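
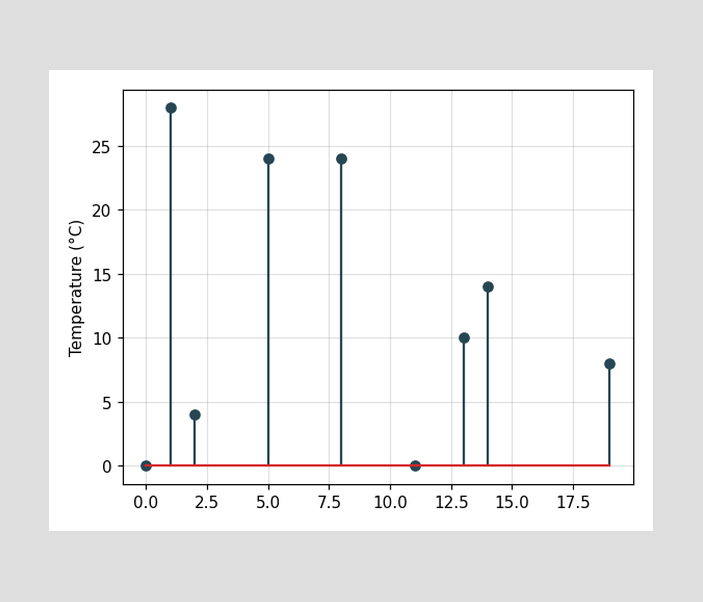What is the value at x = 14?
14°C

The stem at x=14 reaches 14°C.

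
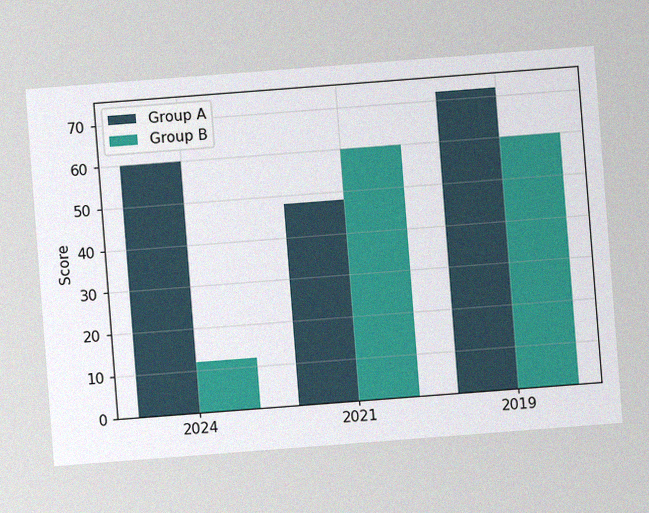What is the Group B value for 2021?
The chart is tilted about 4° counter-clockwise, with some photo noise. The Group B bar at 2021 reaches 60 on the y-axis.

60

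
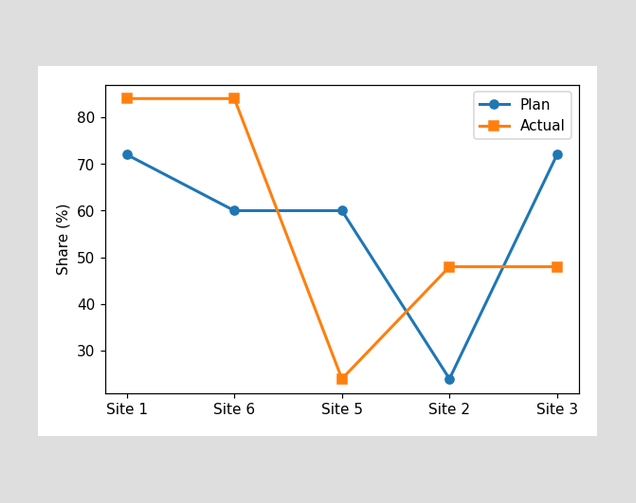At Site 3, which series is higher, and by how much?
Plan, by 24%

At Site 3, Plan sits above the other line by 24%.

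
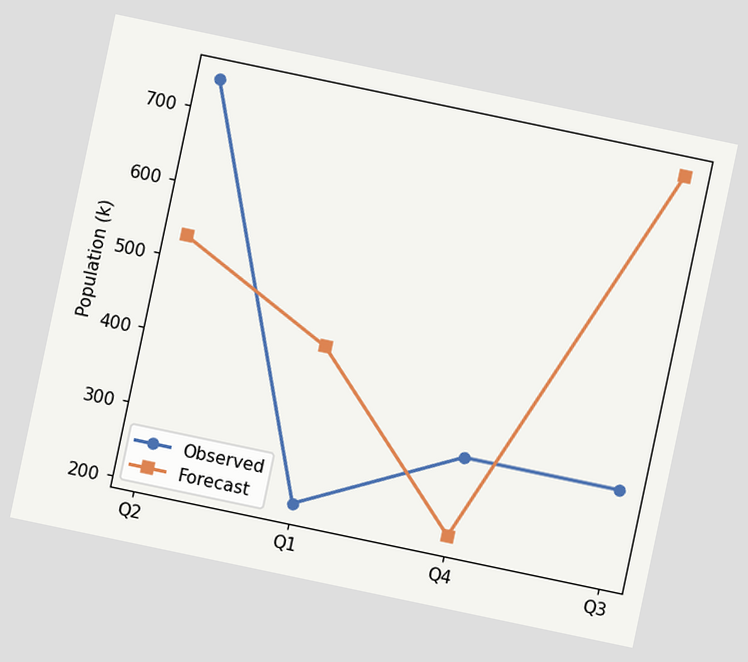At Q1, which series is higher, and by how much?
The chart is tilted about 12° clockwise. At Q1, Forecast sits above the other line by 212k.

Forecast, by 212k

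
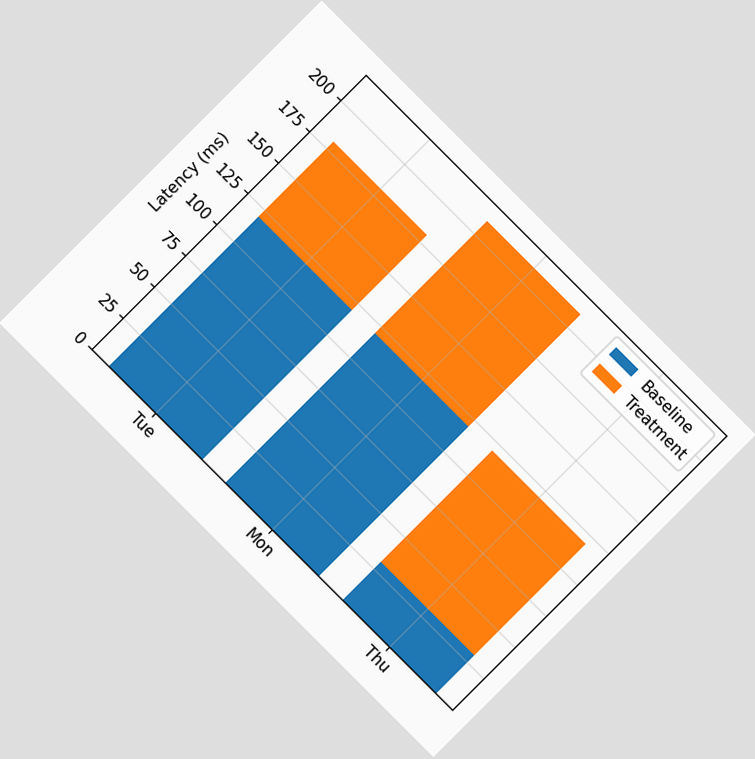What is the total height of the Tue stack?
The chart is tilted about 45° clockwise. The Tue stack's top reaches 180ms on the y-axis.

180ms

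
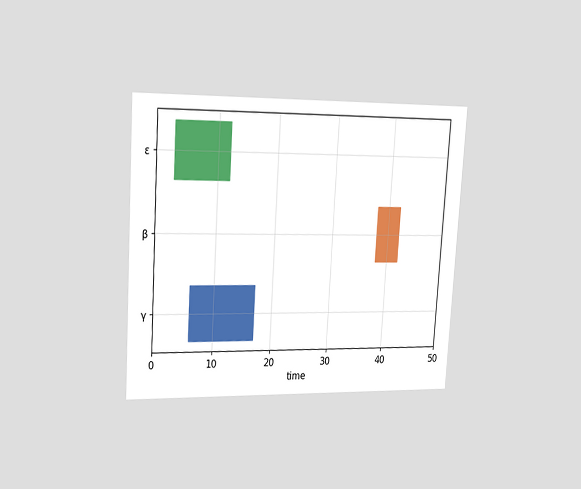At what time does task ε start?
The chart is tilted about 4° clockwise and viewed slightly from the left. The ε bar begins at t=3.

3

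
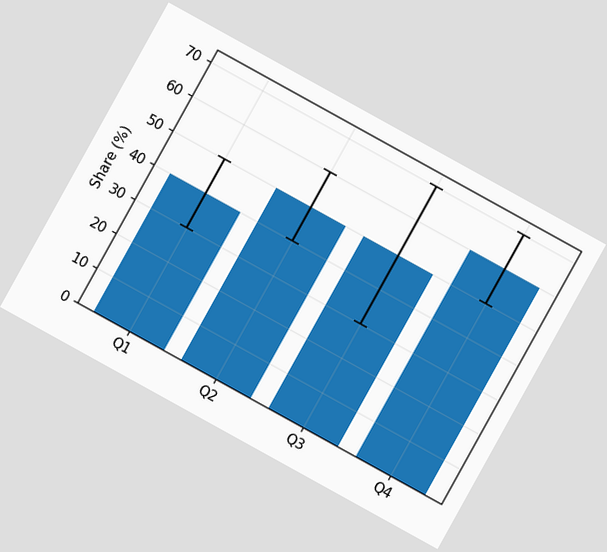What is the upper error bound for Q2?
The chart is tilted about 29° clockwise. The Q2 bar's upper whisker reaches 60%.

60%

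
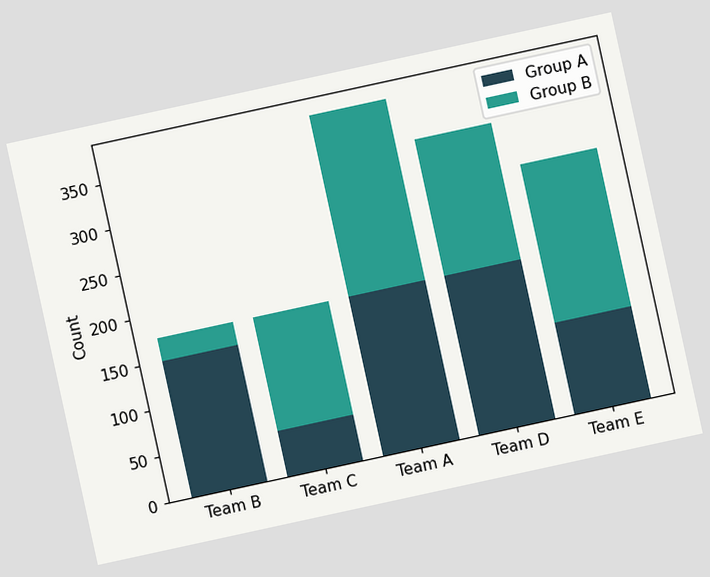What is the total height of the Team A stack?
375

The chart is tilted about 12° counter-clockwise. The Team A stack's top reaches 375 on the y-axis.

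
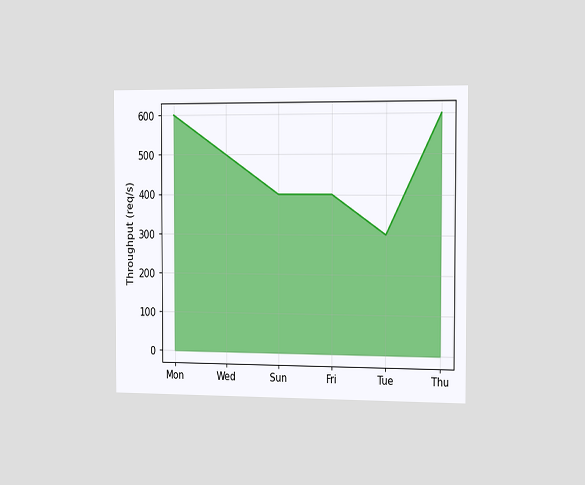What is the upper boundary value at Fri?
The chart is viewed slightly from the right. At Fri the upper boundary is at 400req/s.

400req/s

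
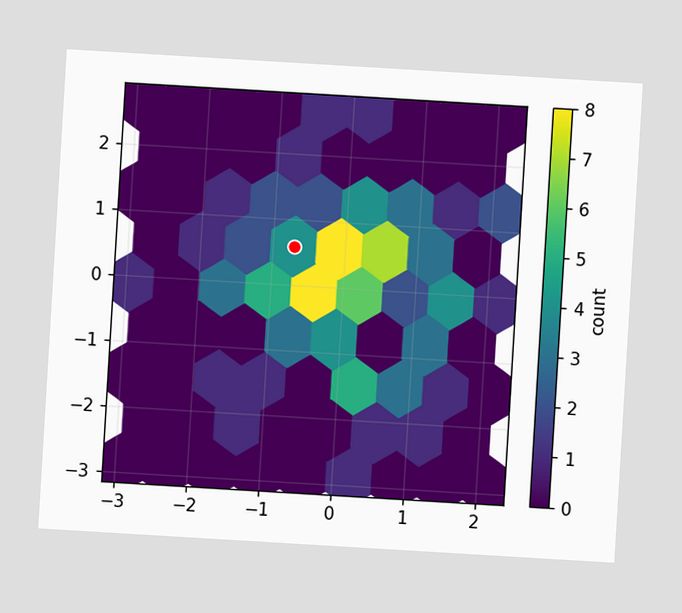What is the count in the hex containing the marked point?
The chart is tilted about 3° clockwise. The marked hex reads 4 on the colorbar.

4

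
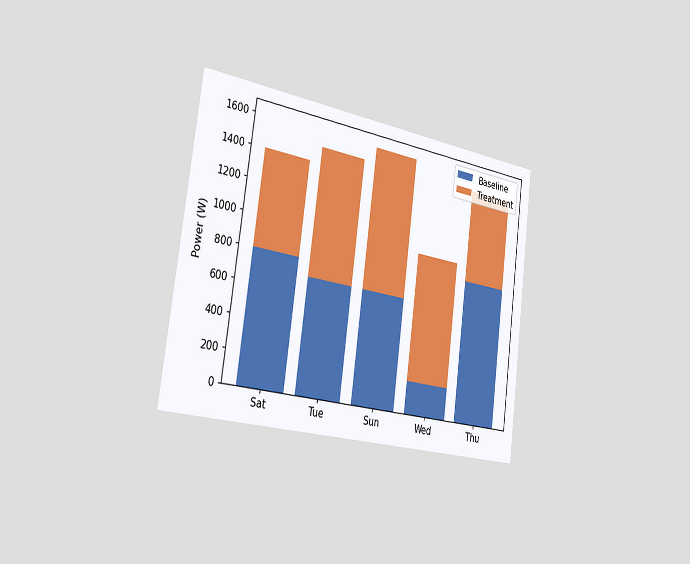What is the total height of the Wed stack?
1000W

The chart is tilted about 8° clockwise and viewed slightly from the left. The Wed stack's top reaches 1000W on the y-axis.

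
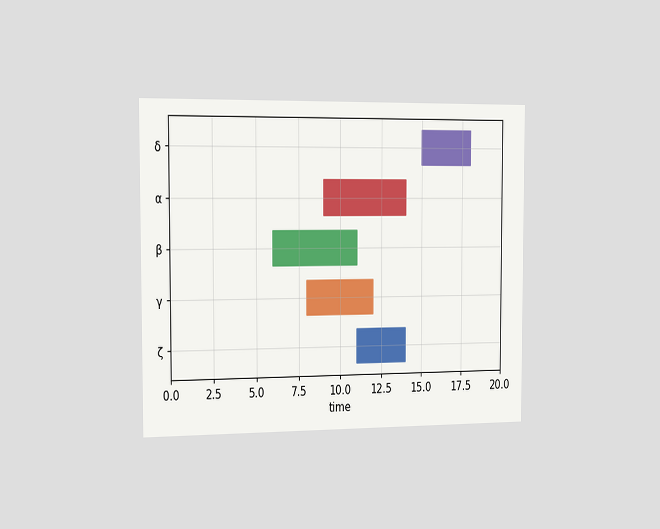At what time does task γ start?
8

The chart is viewed slightly from the left. The γ bar begins at t=8.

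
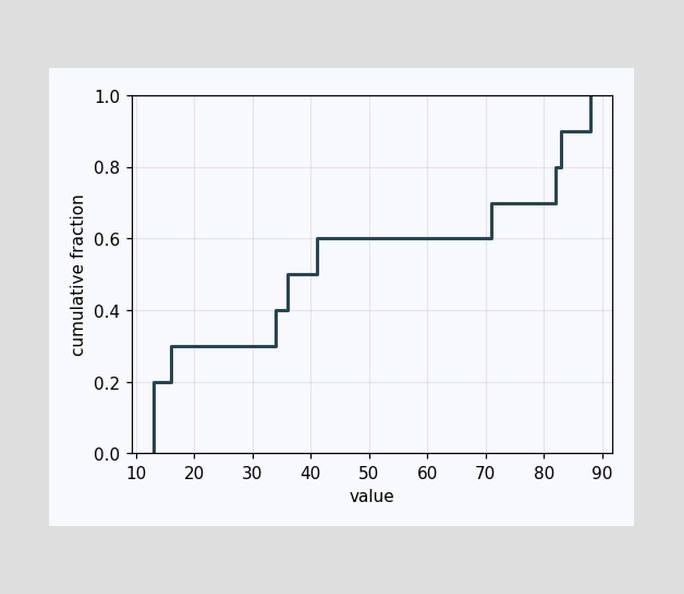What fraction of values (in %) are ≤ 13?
20%

At x=13 the ECDF step is at 20%.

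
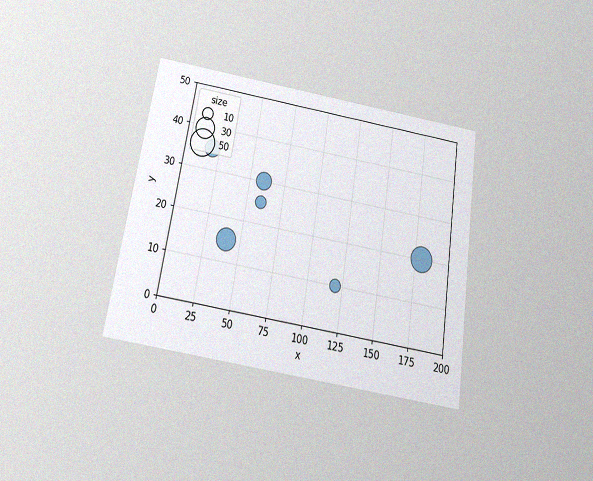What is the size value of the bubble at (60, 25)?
The chart is tilted about 9° clockwise and viewed slightly from below, with some photo noise. Matching the bubble at (60, 25) against the size legend gives 10.

10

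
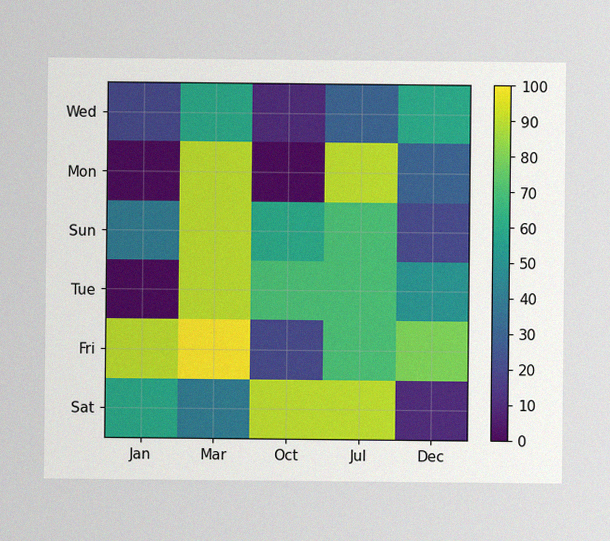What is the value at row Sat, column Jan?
The image has some photo noise and uneven lighting. Matching cell (Sat, Jan) against the colorbar gives 60.

60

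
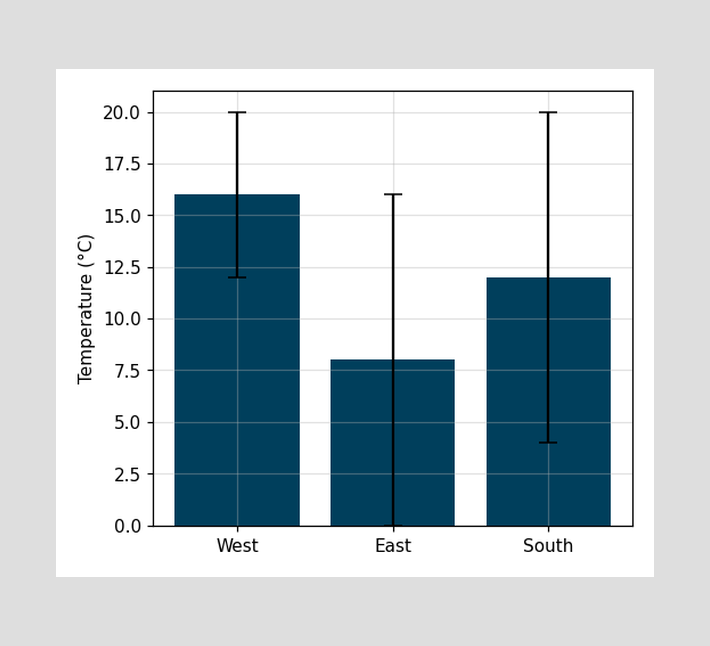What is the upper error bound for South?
20°C

The South bar's upper whisker reaches 20°C.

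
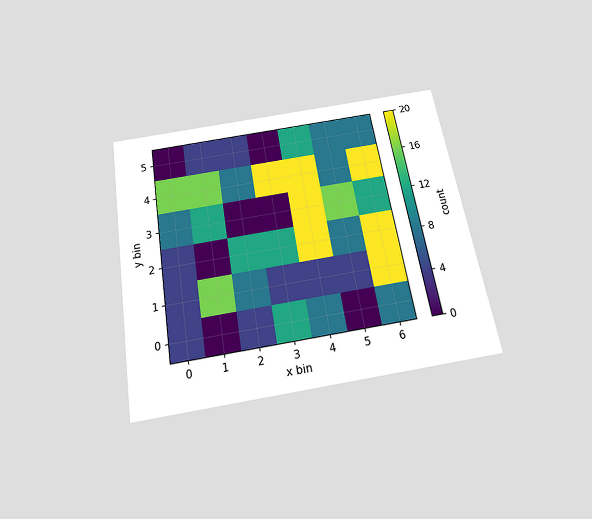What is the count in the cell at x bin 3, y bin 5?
The chart is tilted about 9° counter-clockwise and viewed slightly from below. Matching the cell (3, 5) against the colorbar gives 0.

0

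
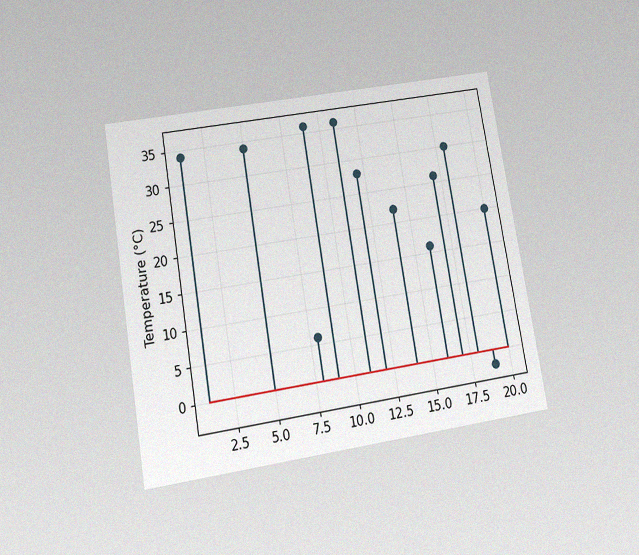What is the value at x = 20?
The chart is tilted about 9° counter-clockwise and viewed slightly from below, with some photo noise. The stem at x=20 reaches 20°C.

20°C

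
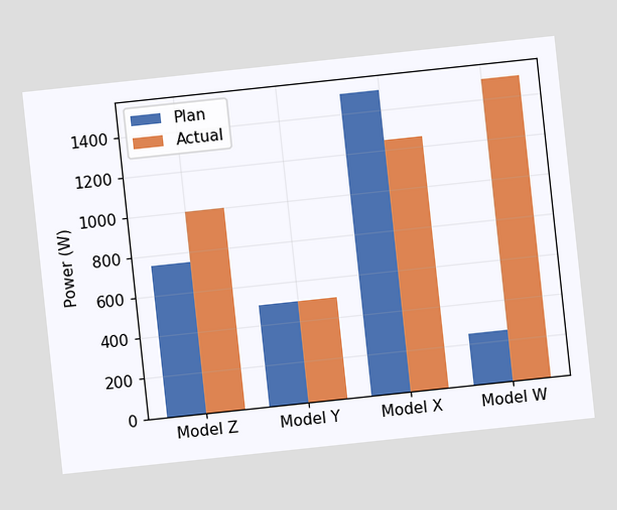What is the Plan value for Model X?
The chart is tilted about 6° counter-clockwise. The Plan bar at Model X reaches 1500W on the y-axis.

1500W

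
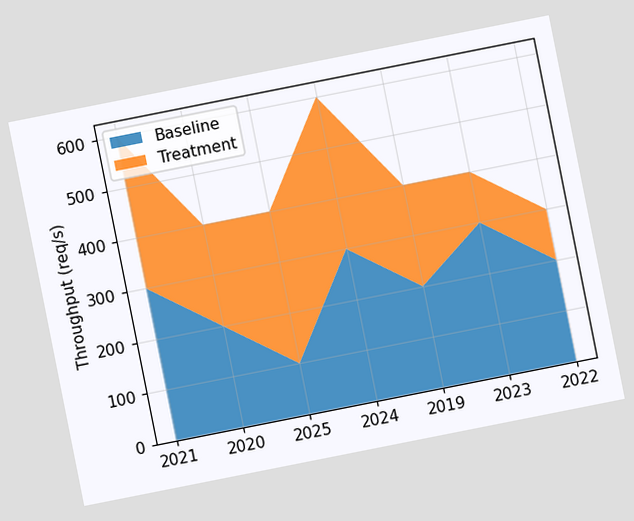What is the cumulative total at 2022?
The chart is tilted about 11° counter-clockwise. The stacked total at 2022 reaches 300req/s.

300req/s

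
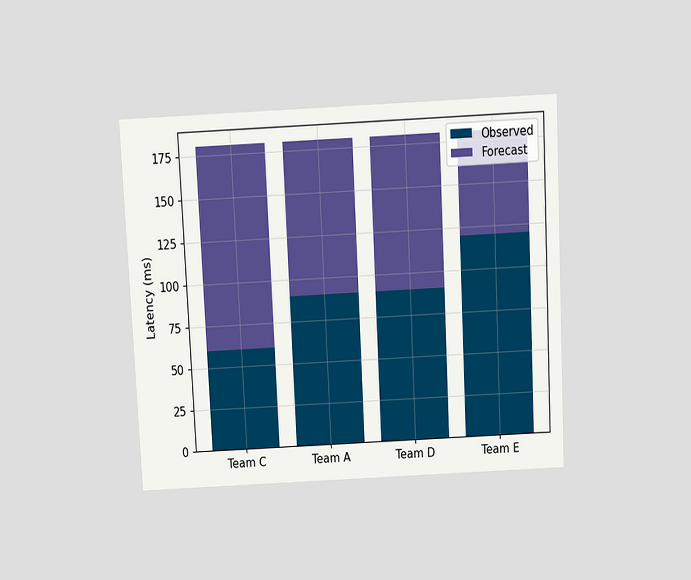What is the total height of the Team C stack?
180ms

The chart is tilted about 3° counter-clockwise and viewed slightly from above. The Team C stack's top reaches 180ms on the y-axis.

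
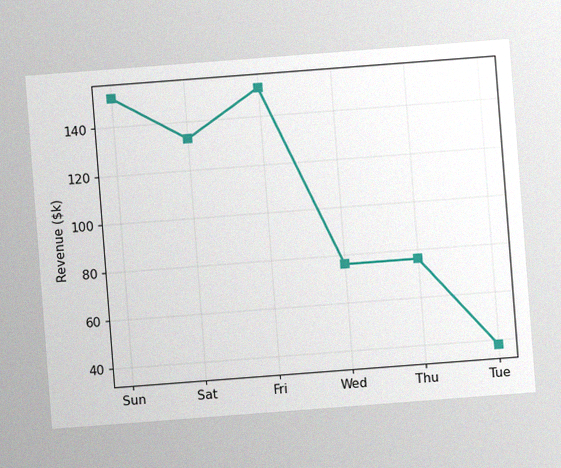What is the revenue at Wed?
The chart is tilted about 4° counter-clockwise, with some photo noise. At Wed, the line is at $76k.

$76k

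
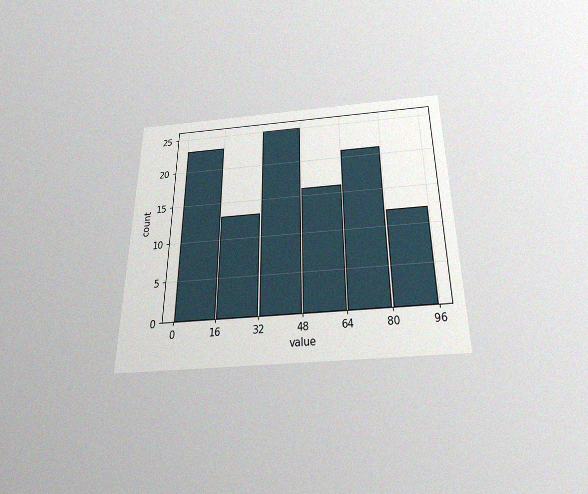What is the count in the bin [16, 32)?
The chart is viewed slightly from below, with some photo noise. The [16, 32) bin has height 13.

13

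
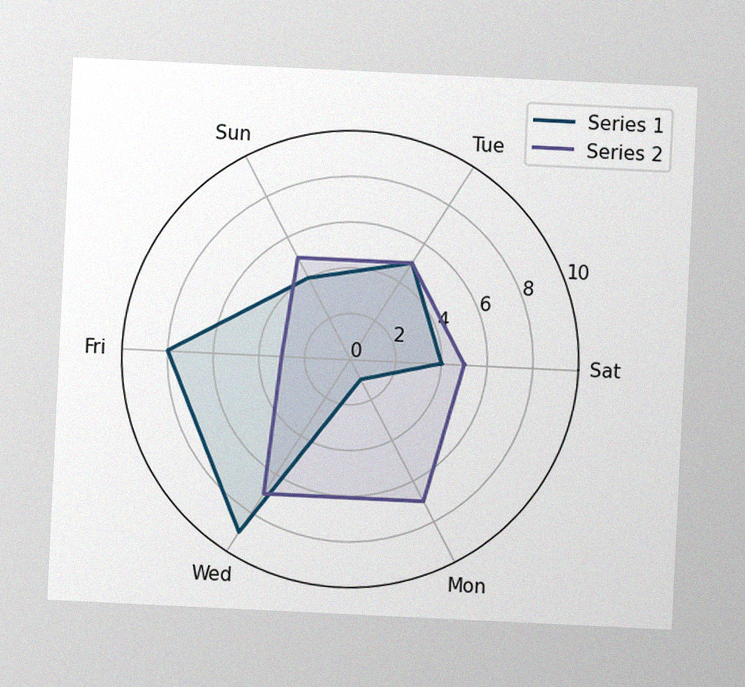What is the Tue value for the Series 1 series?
The chart is tilted about 3° clockwise, with some photo noise. On the Tue axis, Series 1 reaches 5.

5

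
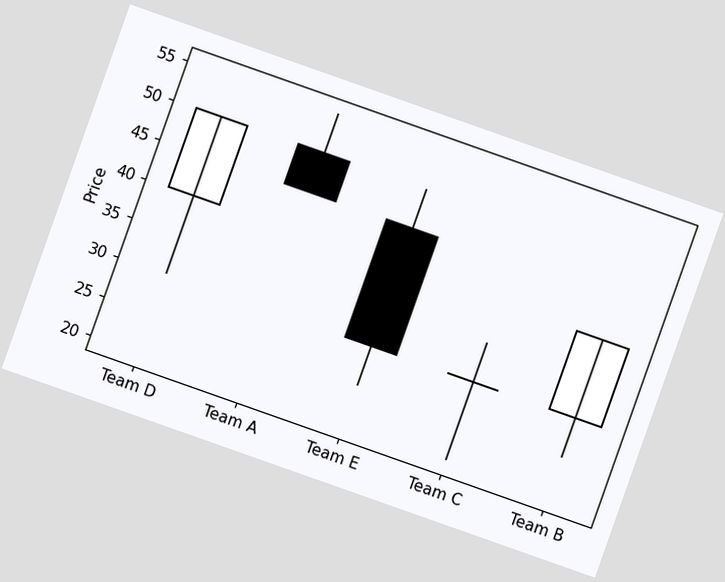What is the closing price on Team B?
40

The chart is tilted about 19° clockwise. The Team B candle closes at 40.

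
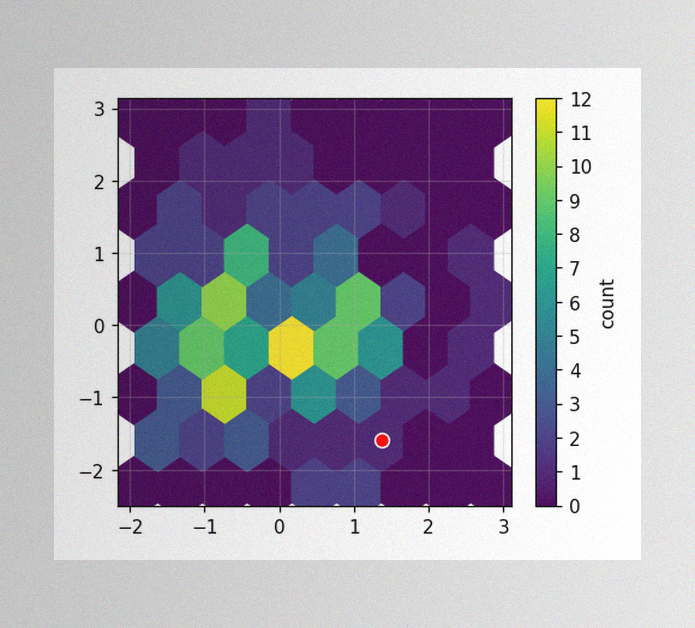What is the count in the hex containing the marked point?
1

The image has some photo noise and uneven lighting. The marked hex reads 1 on the colorbar.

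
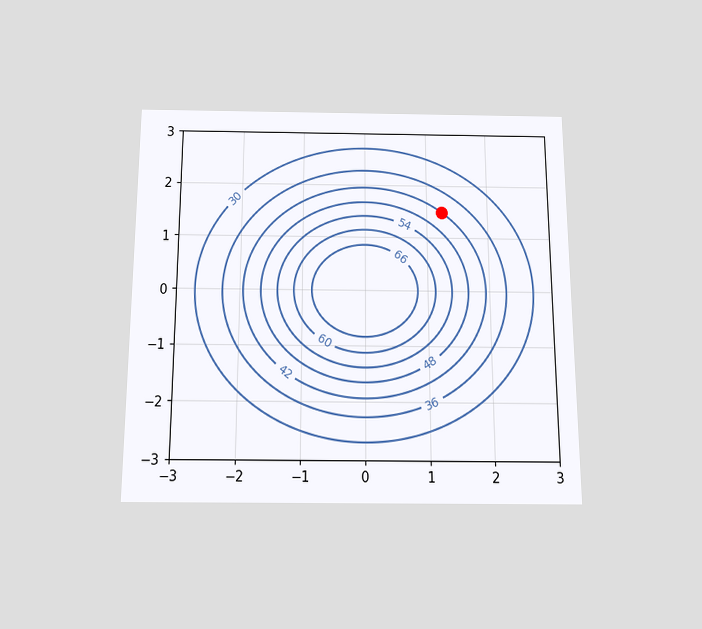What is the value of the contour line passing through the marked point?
42

The chart is viewed slightly from below. The marked point sits on the contour labelled 42.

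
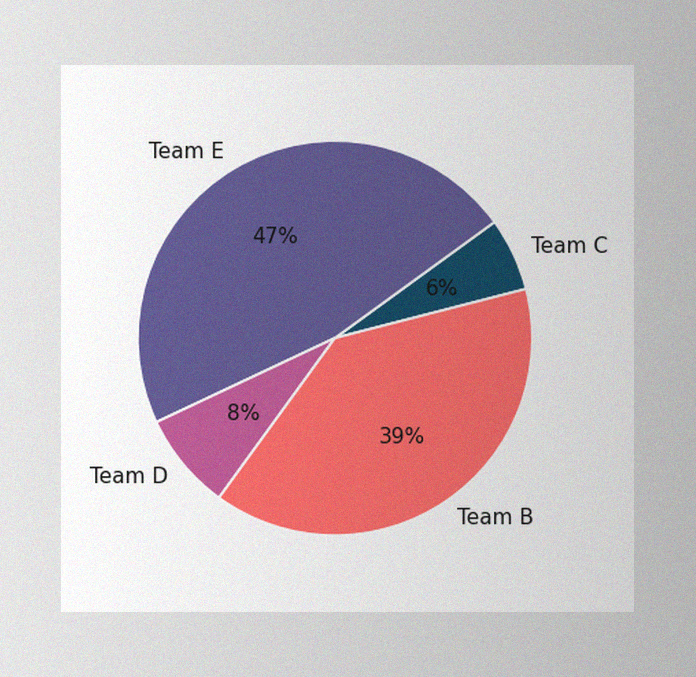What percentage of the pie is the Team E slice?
47%

The image has some photo noise and uneven lighting. The Team E slice takes up 47% of the pie.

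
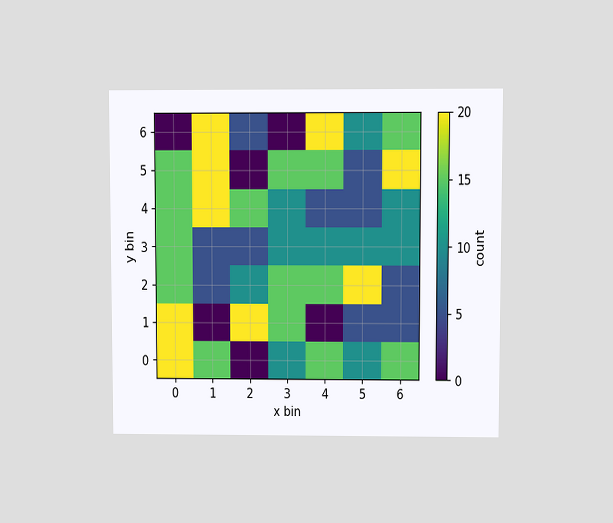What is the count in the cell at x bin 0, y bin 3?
15

The chart is viewed at a slight angle. Matching the cell (0, 3) against the colorbar gives 15.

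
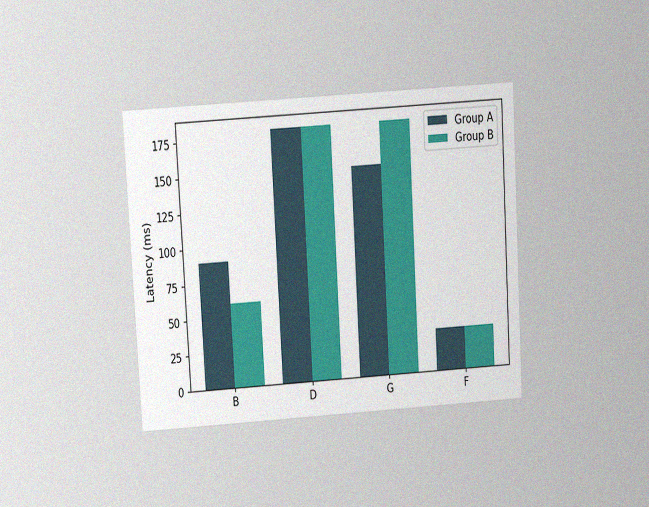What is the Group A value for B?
The chart is tilted about 3° counter-clockwise and viewed slightly from above, with some photo noise. The Group A bar at B reaches 90ms on the y-axis.

90ms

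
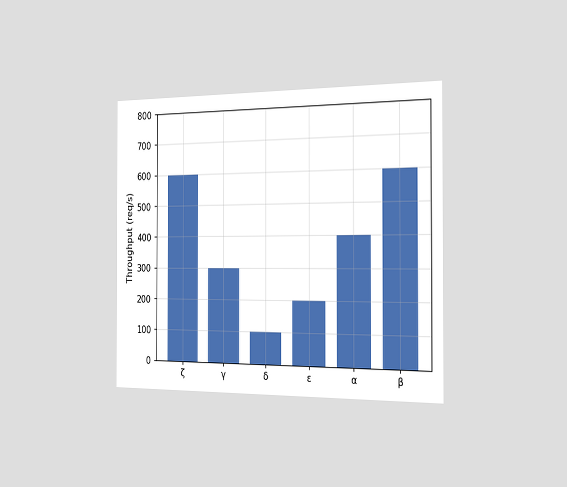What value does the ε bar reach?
200req/s

The chart is viewed slightly from the right. Reading along the chart's y-axis, the ε bar reaches 200req/s.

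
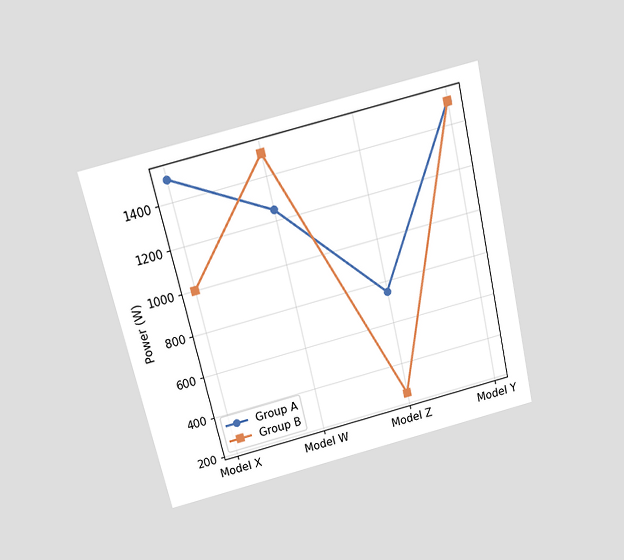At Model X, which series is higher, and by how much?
Group A, by 500W

The chart is tilted about 13° counter-clockwise and viewed slightly from above. At Model X, Group A sits above the other line by 500W.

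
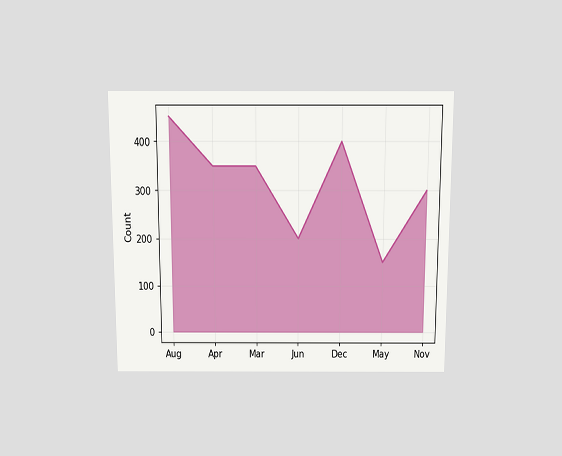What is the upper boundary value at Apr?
350

The chart is viewed slightly from above. At Apr the upper boundary is at 350.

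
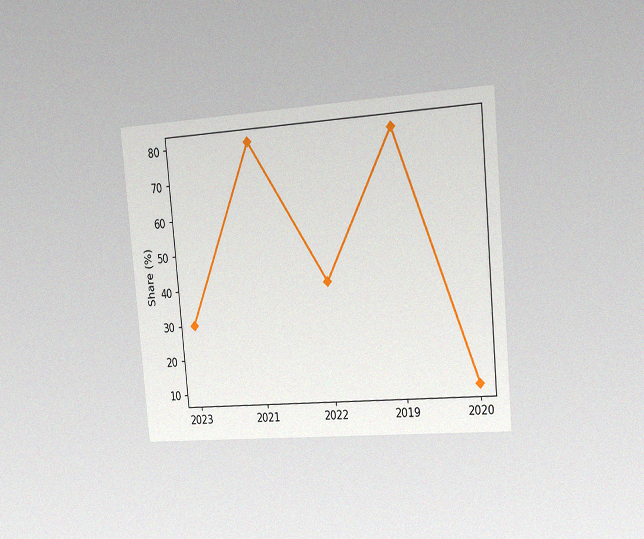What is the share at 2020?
The chart is tilted about 5° counter-clockwise and viewed slightly from the right, with some photo noise. At 2020, the line is at 10%.

10%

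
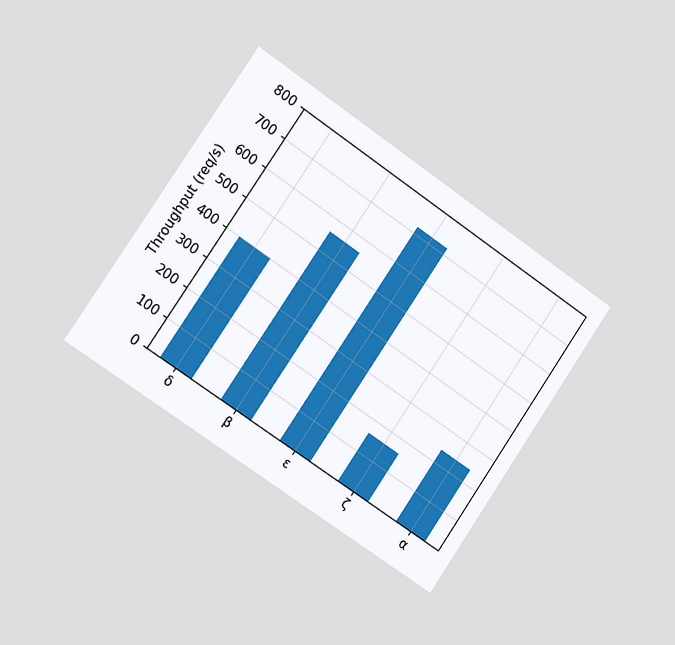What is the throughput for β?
560req/s

The chart is tilted about 34° clockwise and viewed slightly from the left. Reading along the chart's y-axis, the β bar reaches 560req/s.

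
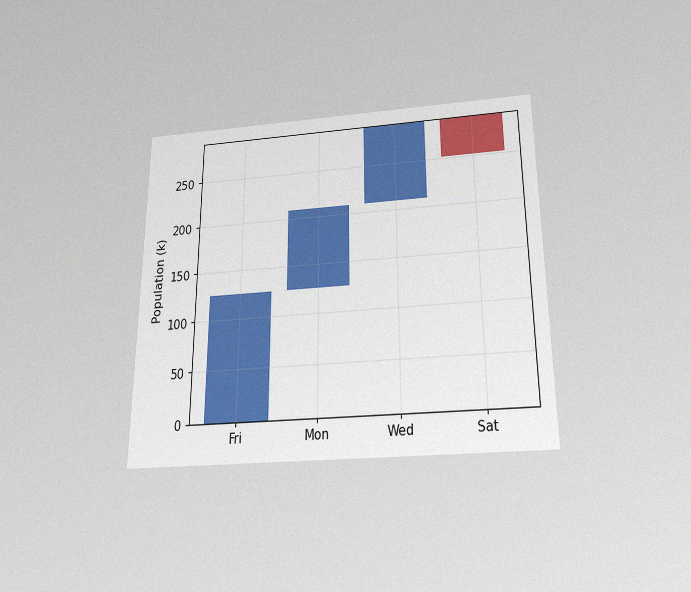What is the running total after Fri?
126k

The chart is viewed slightly from below, with some photo noise. After Fri the running total reaches 126k.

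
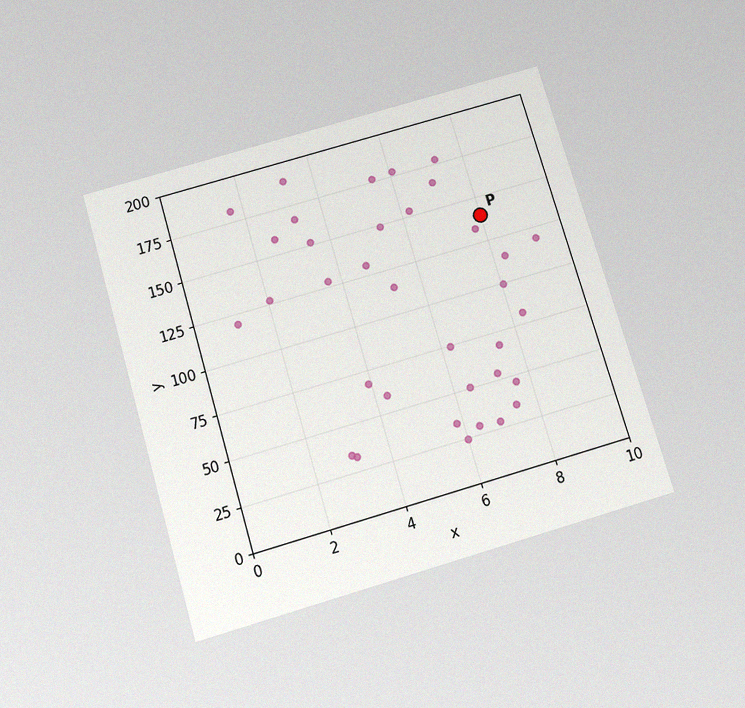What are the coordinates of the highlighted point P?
The chart is tilted about 16° counter-clockwise and viewed slightly from below, with some photo noise. Following the gridlines from P to each axis, P sits at (8, 140).

(8, 140)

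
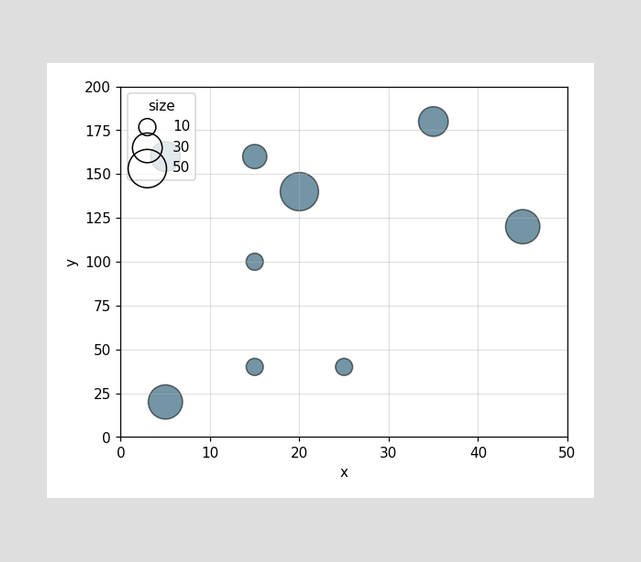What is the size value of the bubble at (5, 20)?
Matching the bubble at (5, 20) against the size legend gives 40.

40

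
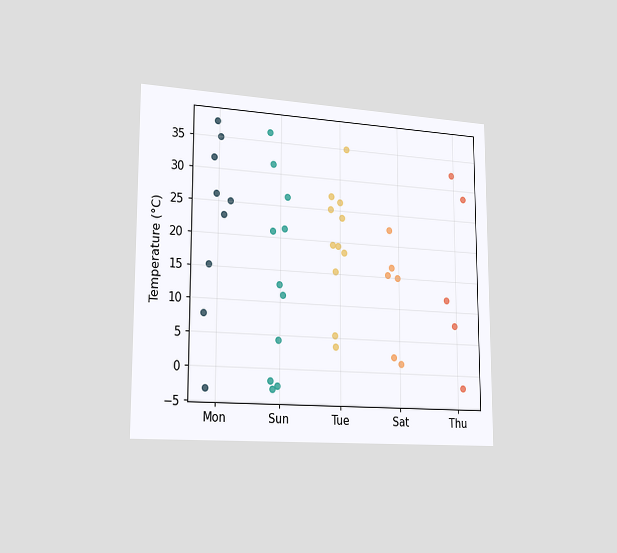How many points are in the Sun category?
The chart is viewed slightly from the left. Counting the markers in the Sun column gives 11.

11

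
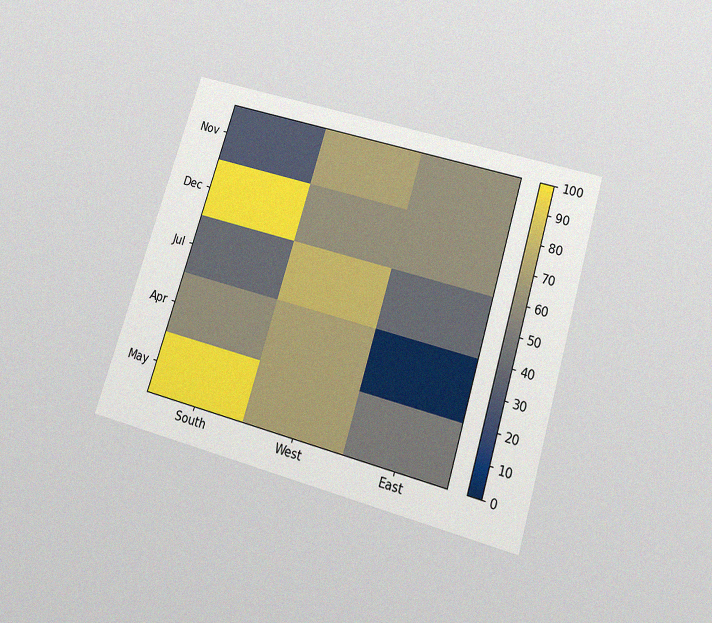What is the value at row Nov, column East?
60

The chart is tilted about 17° clockwise and viewed slightly from below, with some photo noise. Matching cell (Nov, East) against the colorbar gives 60.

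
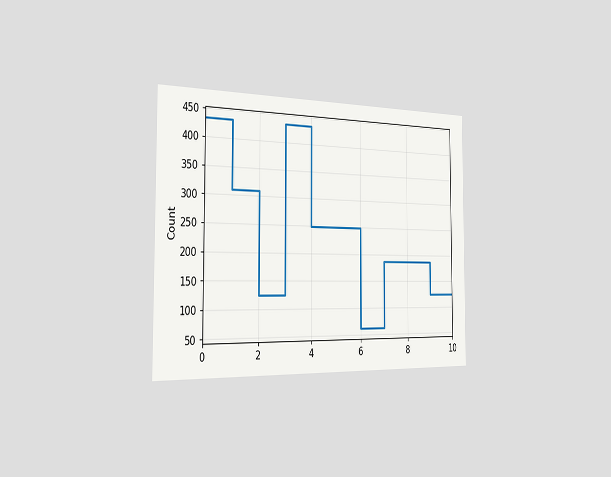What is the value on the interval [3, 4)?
434

The chart is viewed slightly from the left. On [3, 4) the step sits at 434.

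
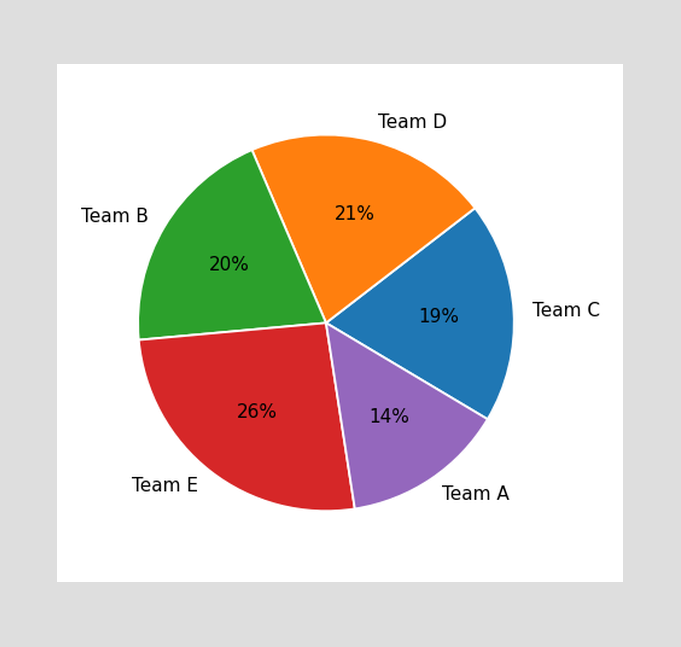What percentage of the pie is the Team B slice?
20%

The Team B slice takes up 20% of the pie.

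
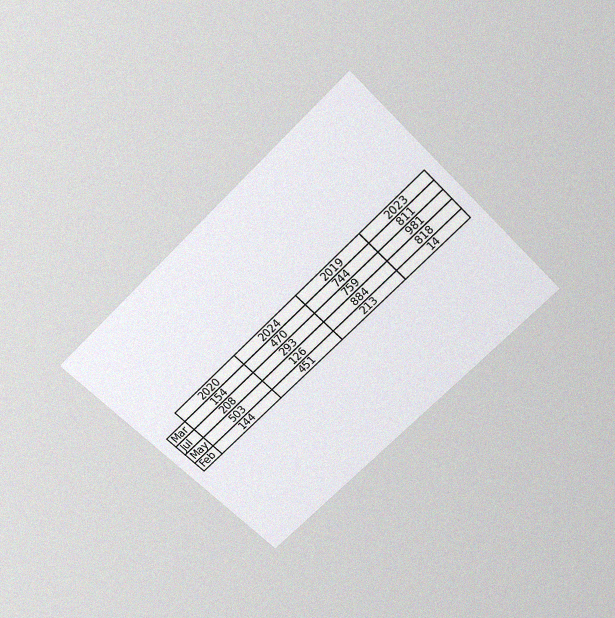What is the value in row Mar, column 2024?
The chart is tilted about 45° counter-clockwise and viewed slightly from above, with some photo noise. The (Mar, 2024) cell reads 470.

470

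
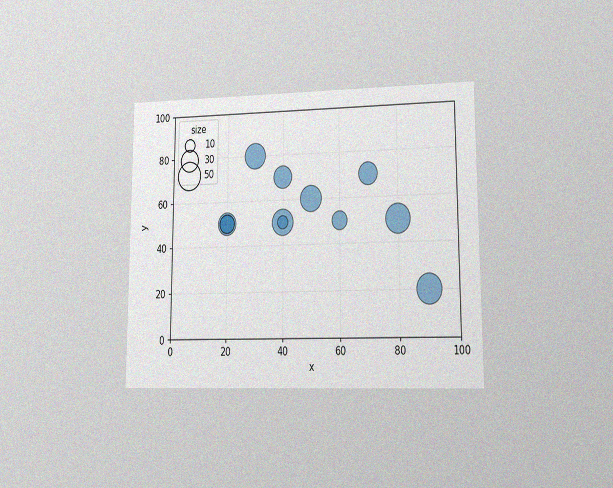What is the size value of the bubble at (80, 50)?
50

The chart is viewed at a slight angle, with some photo noise. Matching the bubble at (80, 50) against the size legend gives 50.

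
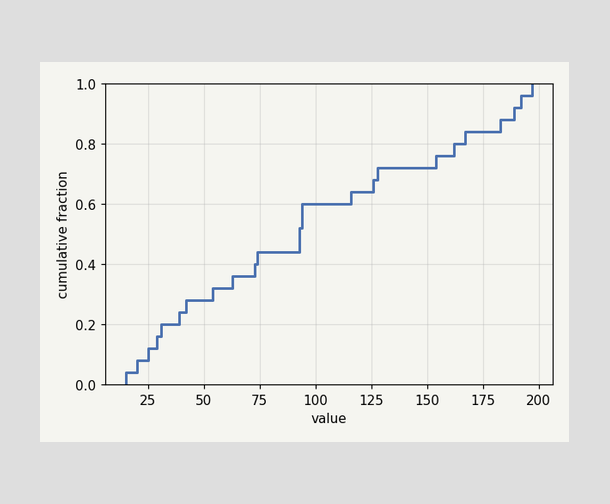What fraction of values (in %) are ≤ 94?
At x=94 the ECDF step is at 60%.

60%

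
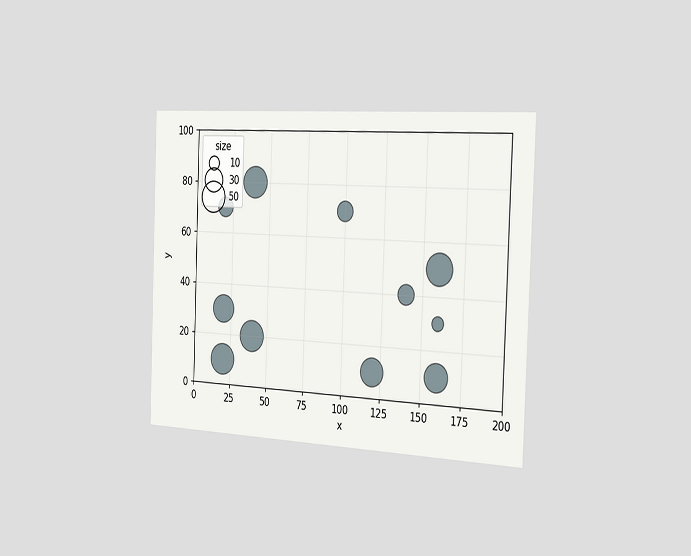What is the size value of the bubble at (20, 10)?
The chart is tilted about 2° clockwise and viewed slightly from the right. Matching the bubble at (20, 10) against the size legend gives 50.

50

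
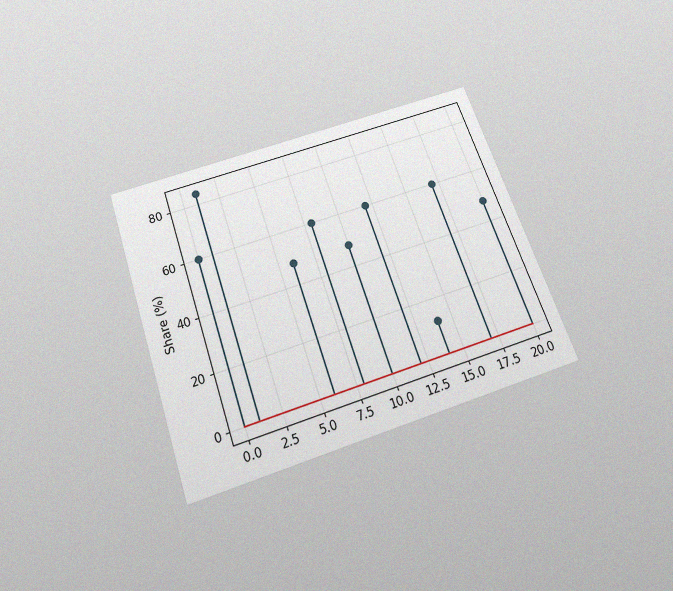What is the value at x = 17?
60%

The chart is tilted about 19° counter-clockwise and viewed slightly from below, with some photo noise. The stem at x=17 reaches 60%.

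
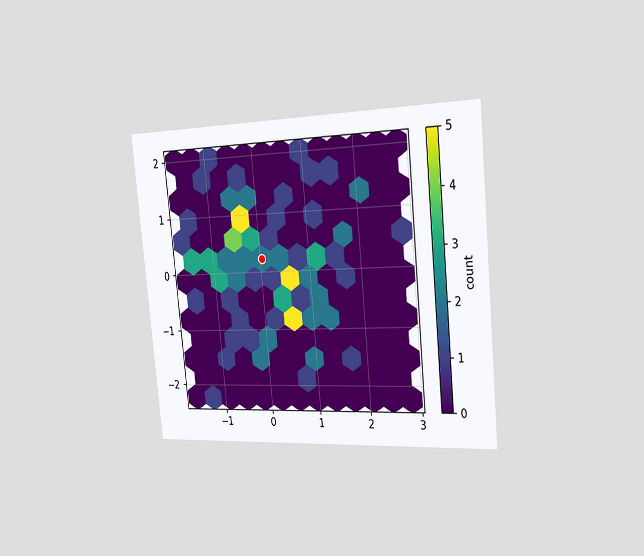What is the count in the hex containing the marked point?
The chart is tilted about 5° counter-clockwise and viewed slightly from the right. The marked hex reads 2 on the colorbar.

2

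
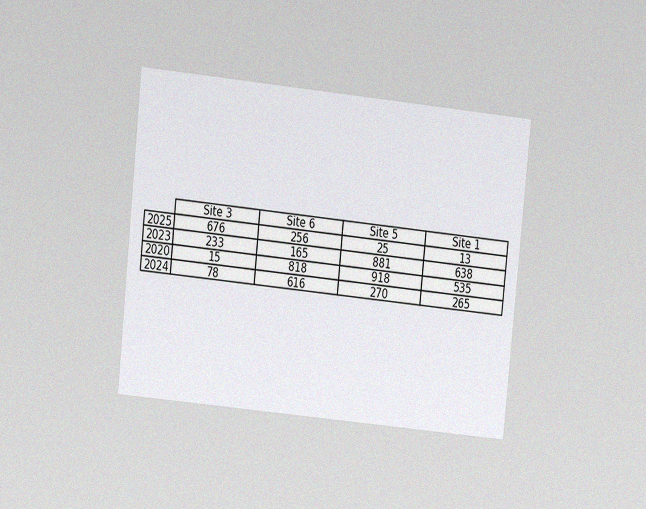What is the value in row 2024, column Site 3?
The chart is tilted about 6° clockwise and viewed at a slight angle, with some photo noise. The (2024, Site 3) cell reads 78.

78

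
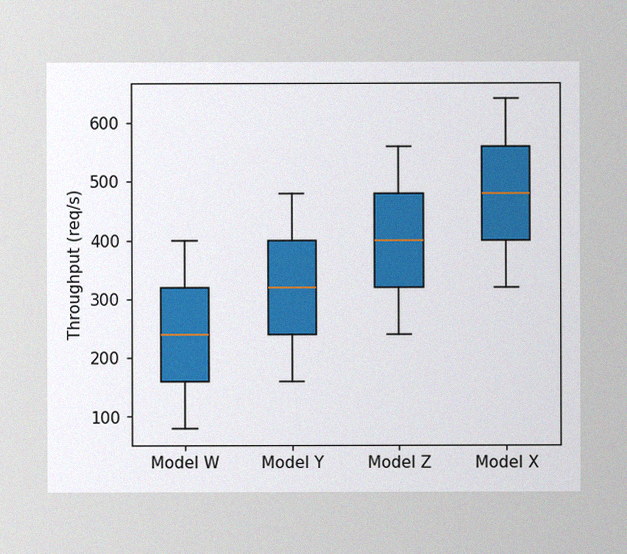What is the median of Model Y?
320req/s

The image has some photo noise and uneven lighting. The median line in the Model Y box sits at 320req/s.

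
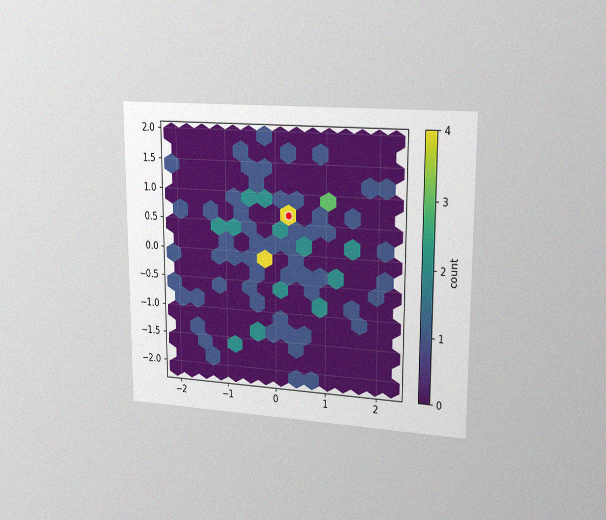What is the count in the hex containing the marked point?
The chart is viewed slightly from the right, with some photo noise. The marked hex reads 4 on the colorbar.

4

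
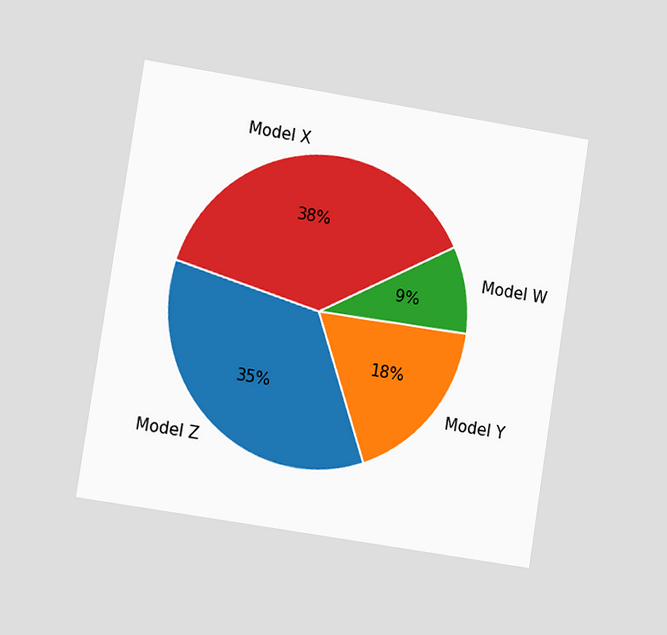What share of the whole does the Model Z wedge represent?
The chart is tilted about 9° clockwise and viewed slightly from the left. The Model Z slice takes up 35% of the pie.

35%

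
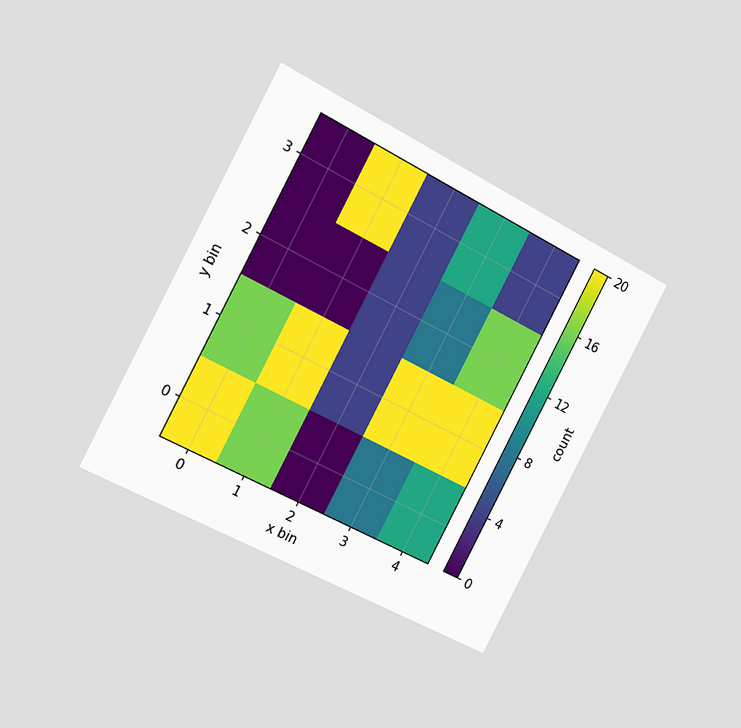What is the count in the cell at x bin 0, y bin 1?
The chart is tilted about 27° clockwise and viewed slightly from the left. Matching the cell (0, 1) against the colorbar gives 16.

16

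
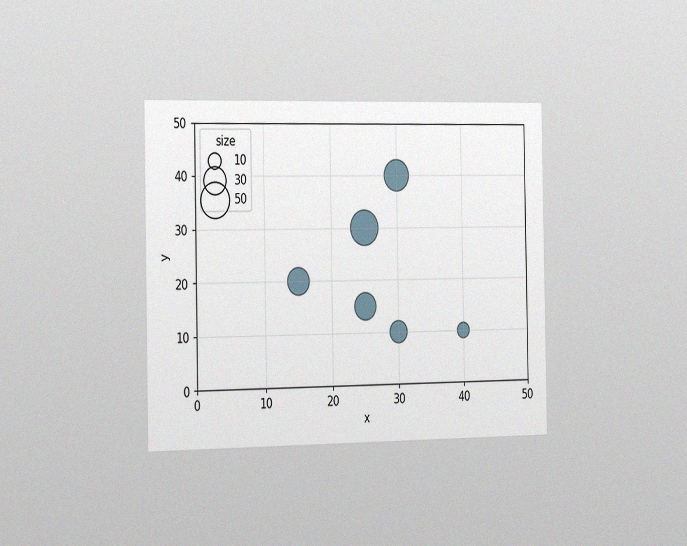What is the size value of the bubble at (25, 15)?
30

The chart is viewed slightly from the left, with some photo noise. Matching the bubble at (25, 15) against the size legend gives 30.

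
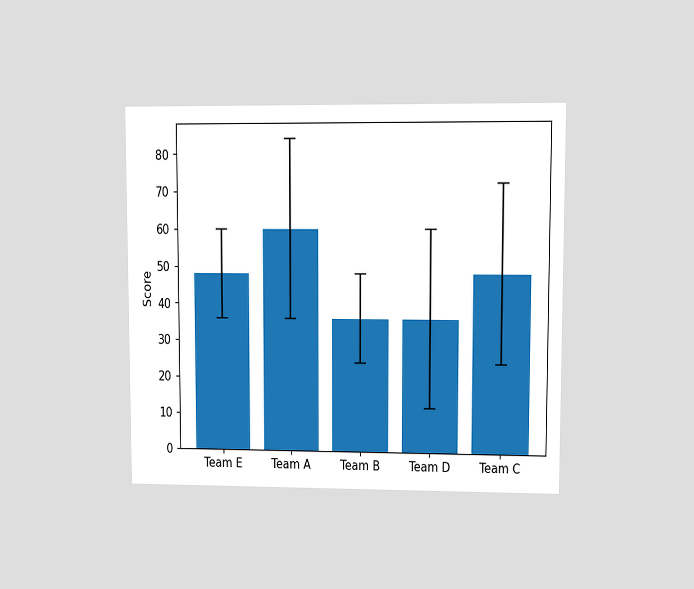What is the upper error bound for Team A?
84

The chart is viewed at a slight angle. The Team A bar's upper whisker reaches 84.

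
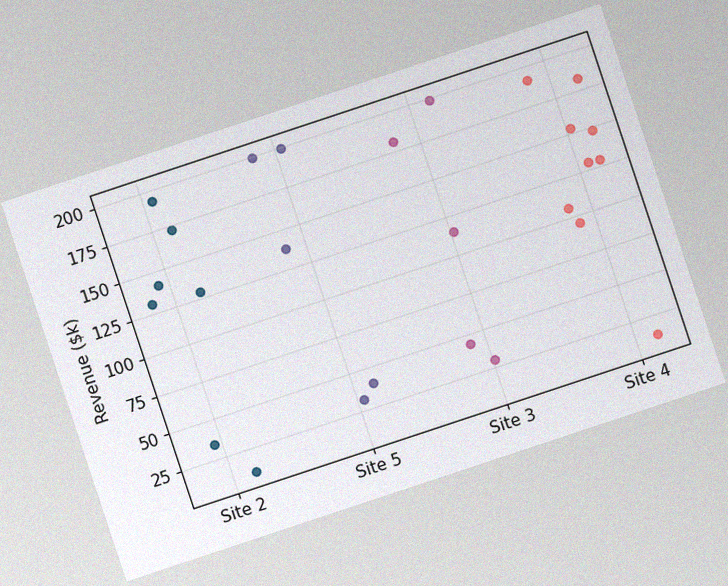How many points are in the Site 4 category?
9

The chart is tilted about 18° counter-clockwise, with some photo noise. Counting the markers in the Site 4 column gives 9.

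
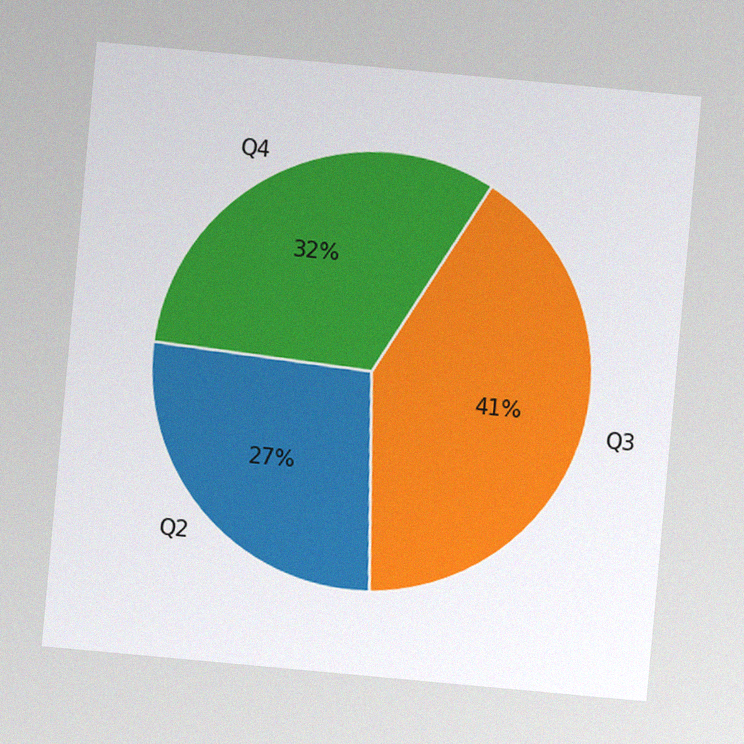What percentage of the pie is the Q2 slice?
The chart is tilted about 5° clockwise, with some photo noise. The Q2 slice takes up 27% of the pie.

27%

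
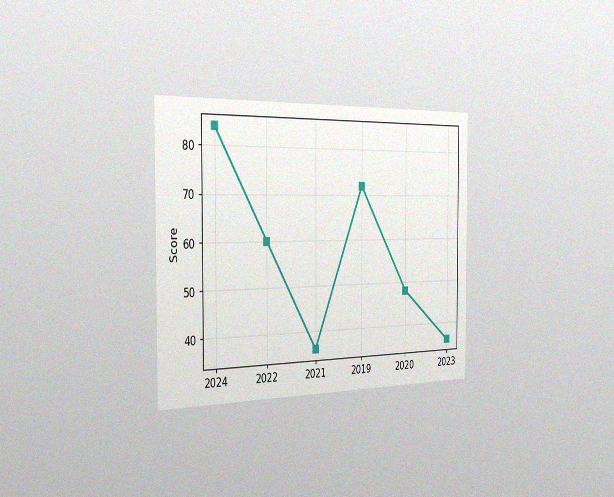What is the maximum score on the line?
84

The chart is viewed slightly from the left, with some photo noise. The highest point is at 2024, and reading across to the y-axis gives 84.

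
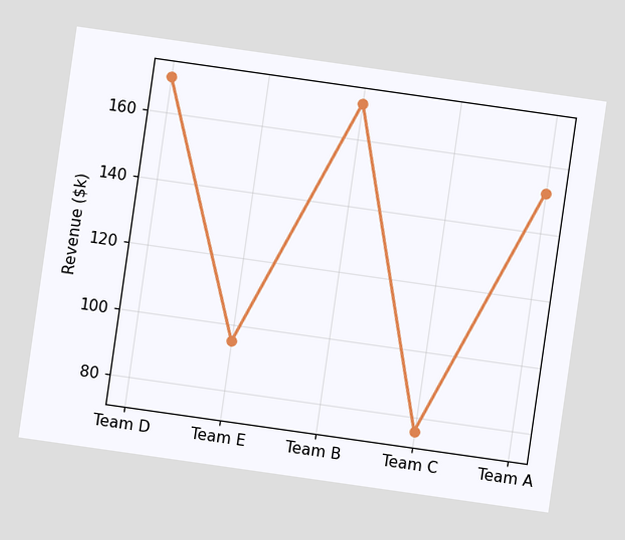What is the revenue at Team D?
$171k

The chart is tilted about 8° clockwise. At Team D, the line is at $171k.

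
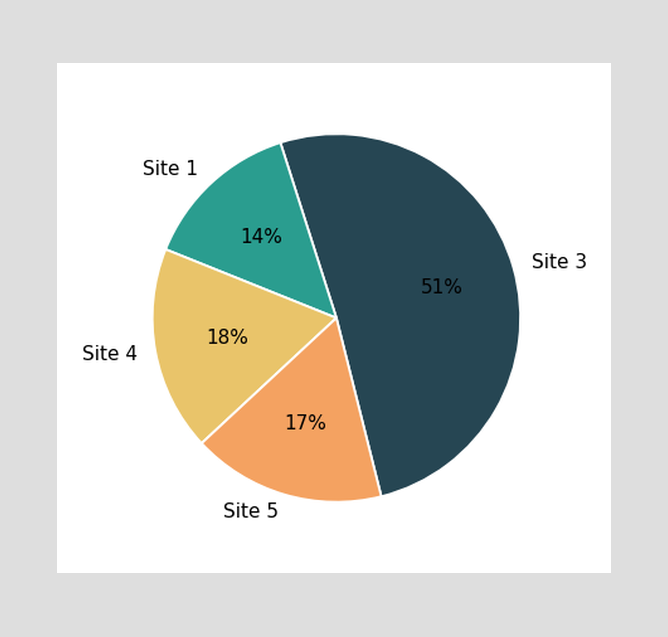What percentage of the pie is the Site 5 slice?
17%

The Site 5 slice takes up 17% of the pie.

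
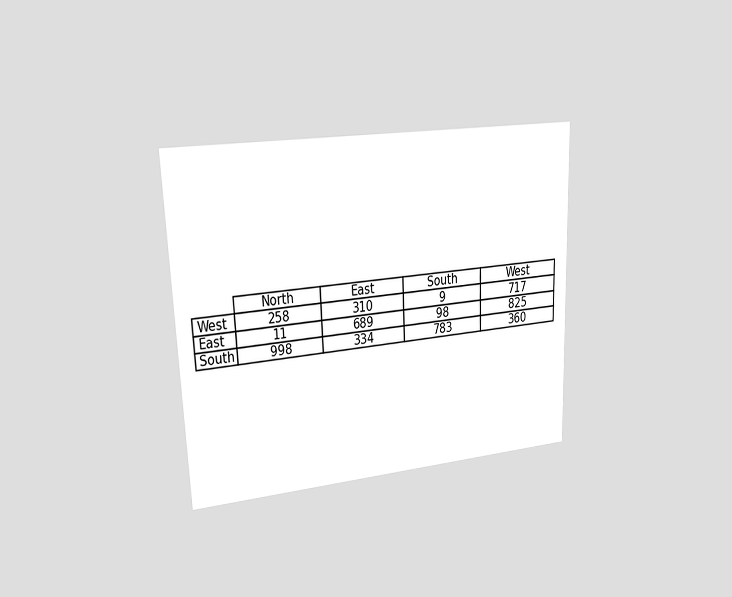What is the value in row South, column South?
The chart is tilted about 2° counter-clockwise and viewed slightly from the left. The (South, South) cell reads 783.

783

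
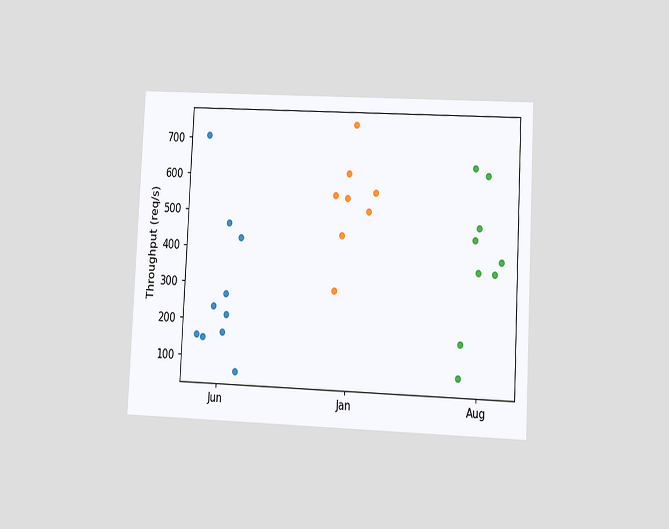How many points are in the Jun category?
10

The chart is tilted about 3° clockwise and viewed at a slight angle. Counting the markers in the Jun column gives 10.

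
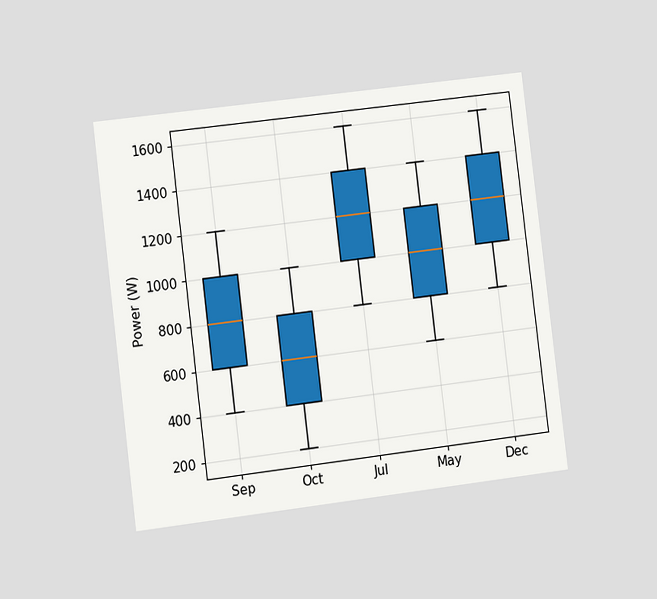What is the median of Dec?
1200W

The chart is tilted about 7° counter-clockwise and viewed slightly from the left. The median line in the Dec box sits at 1200W.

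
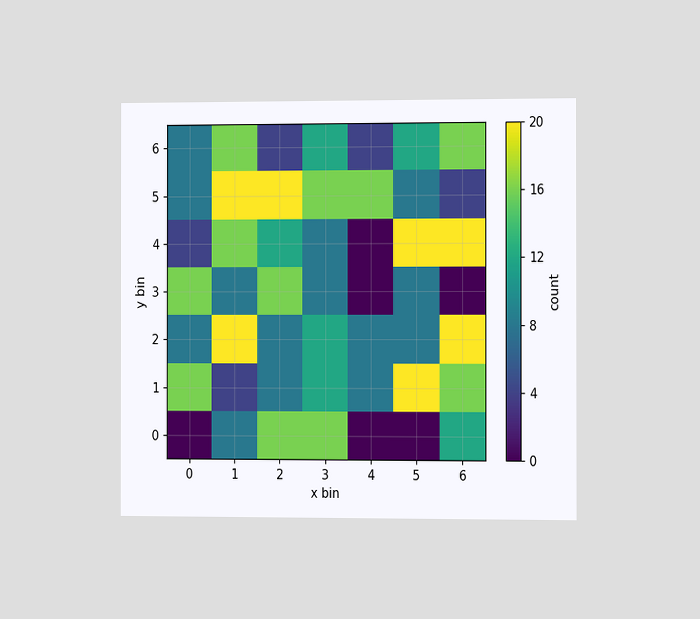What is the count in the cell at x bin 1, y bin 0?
8

The chart is viewed slightly from the right. Matching the cell (1, 0) against the colorbar gives 8.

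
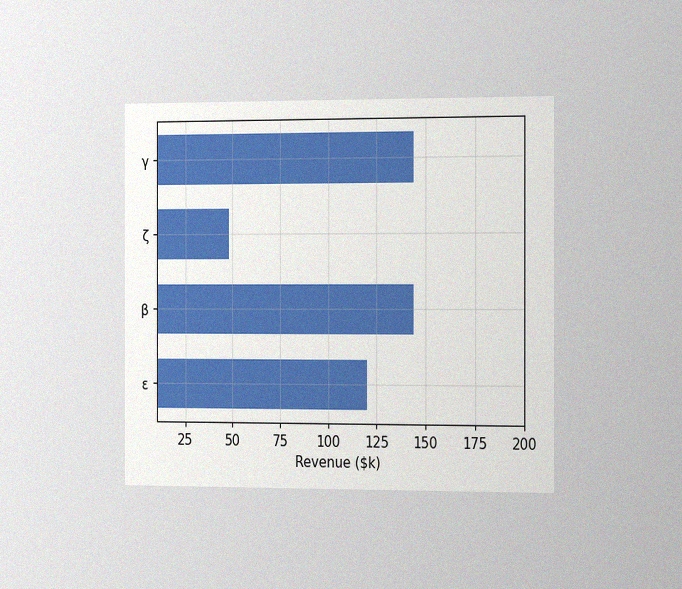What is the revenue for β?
The chart is viewed slightly from the right, with some photo noise. Reading along the chart's x-axis, the β bar reaches $144k.

$144k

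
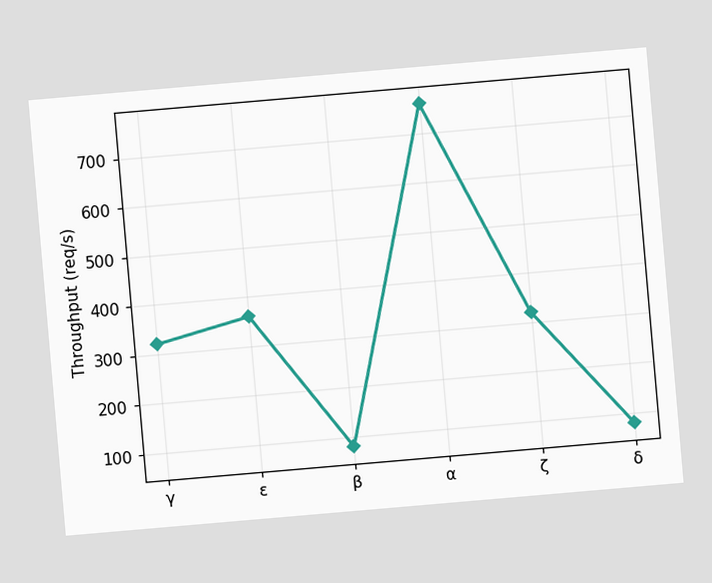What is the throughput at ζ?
The chart is tilted about 5° counter-clockwise. At ζ, the line is at 320req/s.

320req/s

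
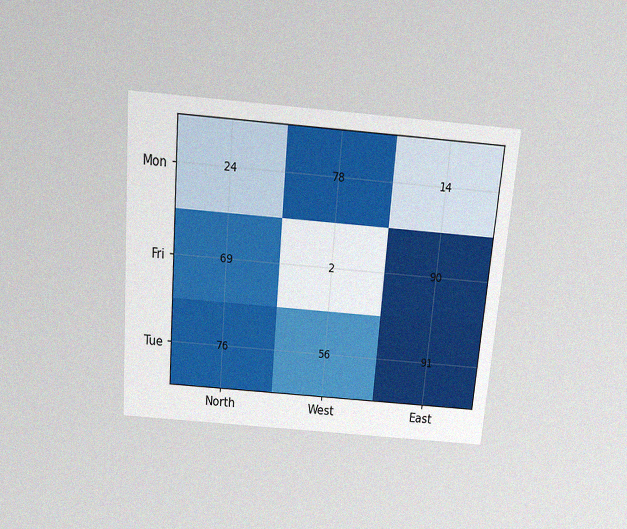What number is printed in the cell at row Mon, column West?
78

The chart is tilted about 5° clockwise and viewed slightly from above, with some photo noise. The (Mon, West) cell reads 78.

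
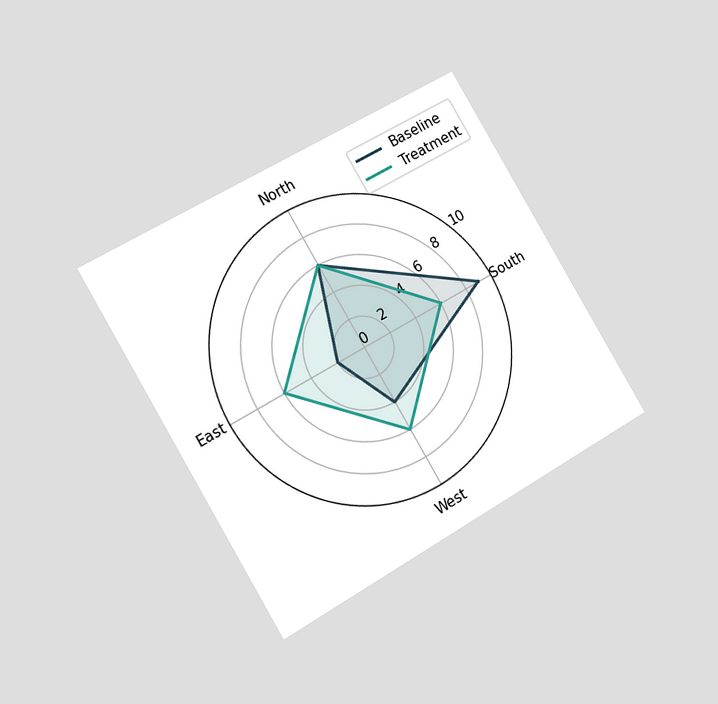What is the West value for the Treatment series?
The chart is tilted about 31° counter-clockwise and viewed slightly from the left. On the West axis, Treatment reaches 6.

6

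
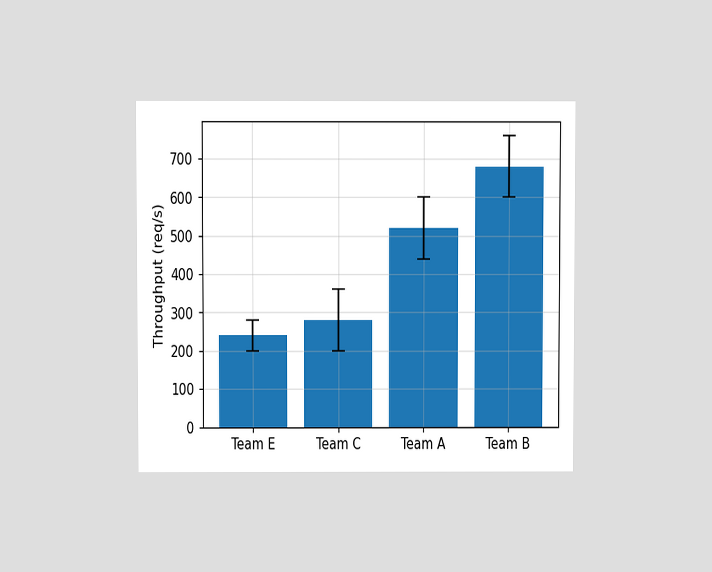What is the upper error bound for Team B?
760req/s

The chart is viewed at a slight angle. The Team B bar's upper whisker reaches 760req/s.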